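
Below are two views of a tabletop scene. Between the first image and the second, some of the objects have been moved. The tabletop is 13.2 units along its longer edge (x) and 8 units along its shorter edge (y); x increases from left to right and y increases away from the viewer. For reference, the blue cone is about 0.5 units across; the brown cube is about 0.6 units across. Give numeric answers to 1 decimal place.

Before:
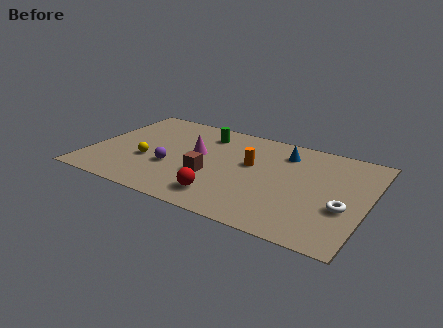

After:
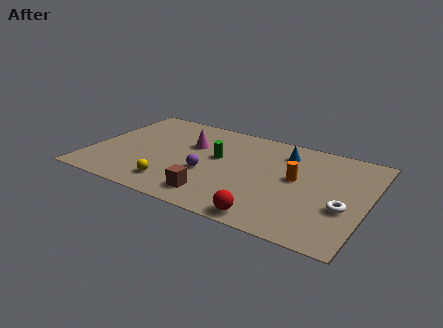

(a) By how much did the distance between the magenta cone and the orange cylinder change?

+2.7

Before: roughly 2.6 units apart; after: 5.3. That's 2.7 units further apart.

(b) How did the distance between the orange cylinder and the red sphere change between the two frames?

+0.4

They were about 3.3 units apart before and 3.7 after — 0.4 units further apart.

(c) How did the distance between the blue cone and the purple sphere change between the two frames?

-1.4

They were about 6.0 units apart before and 4.6 after — 1.4 units closer together.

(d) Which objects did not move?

the white torus and the blue cone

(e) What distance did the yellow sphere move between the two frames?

2.1

The yellow sphere was near (2.8, 3.0) before and (4.3, 1.5) after, so it travelled √(1.5² + 1.5²) ≈ 2.1 units.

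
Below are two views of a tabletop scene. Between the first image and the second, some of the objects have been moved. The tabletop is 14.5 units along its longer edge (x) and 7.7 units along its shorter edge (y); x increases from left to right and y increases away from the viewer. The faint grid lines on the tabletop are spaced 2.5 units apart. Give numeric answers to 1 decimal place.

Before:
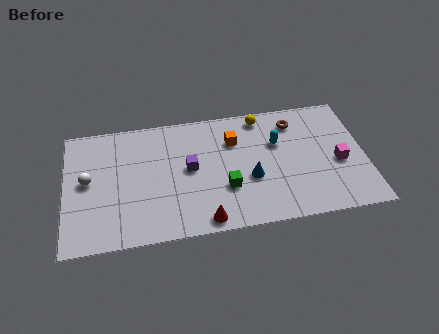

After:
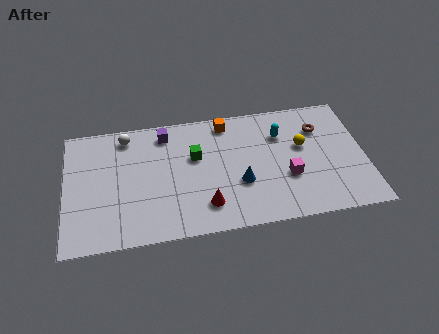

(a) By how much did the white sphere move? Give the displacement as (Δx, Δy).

(1.9, 2.5)

From the two frames, the white sphere sits at roughly (1.1, 4.1) before and (3.0, 6.6) after.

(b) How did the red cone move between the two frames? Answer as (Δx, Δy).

(0.1, 0.9)

The red cone started near (6.6, 0.8) and ended near (6.7, 1.7).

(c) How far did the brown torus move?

1.3

The brown torus moved from about (11.2, 6.2) to (12.4, 5.6), a distance of √(1.2² + 0.6²) ≈ 1.3.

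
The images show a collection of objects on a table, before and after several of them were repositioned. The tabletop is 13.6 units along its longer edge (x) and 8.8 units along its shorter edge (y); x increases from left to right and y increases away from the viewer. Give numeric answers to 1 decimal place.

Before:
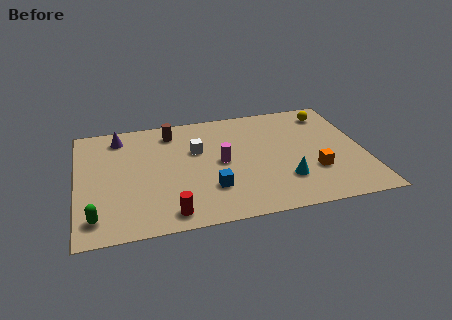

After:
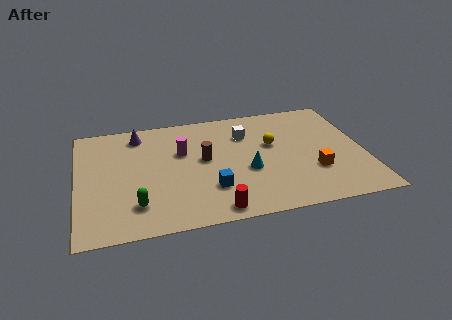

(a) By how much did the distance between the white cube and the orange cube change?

-1.4

Before: roughly 6.1 units apart; after: 4.7. That's 1.4 units closer together.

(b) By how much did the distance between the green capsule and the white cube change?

+0.6

The distance was about 6.4 in the first image and 7.0 in the second, so they moved 0.6 units further apart.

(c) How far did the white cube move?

2.5

The white cube was near (5.7, 5.6) before and (8.1, 6.4) after, so it travelled √(2.4² + 0.8²) ≈ 2.5 units.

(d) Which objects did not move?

the blue cube and the orange cube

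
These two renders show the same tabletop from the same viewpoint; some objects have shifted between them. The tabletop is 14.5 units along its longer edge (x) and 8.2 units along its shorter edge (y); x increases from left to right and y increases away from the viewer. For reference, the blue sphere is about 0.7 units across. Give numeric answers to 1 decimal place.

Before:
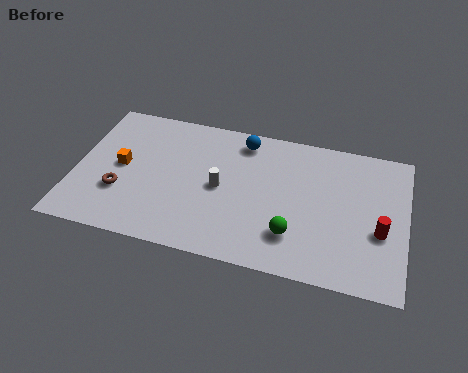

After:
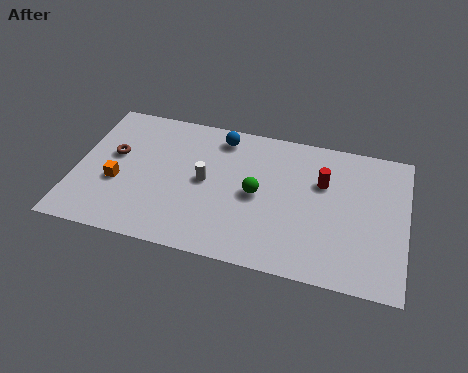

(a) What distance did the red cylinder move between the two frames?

3.4

The red cylinder was near (13.4, 3.2) before and (10.8, 5.4) after, so it travelled √(2.6² + 2.2²) ≈ 3.4 units.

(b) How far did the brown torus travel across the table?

2.2

From (2.1, 2.7) to (1.6, 4.8), the brown torus covered √(0.5² + 2.1²) ≈ 2.2 units.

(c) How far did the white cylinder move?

0.7

The white cylinder moved from about (6.4, 4.0) to (5.7, 4.2), a distance of √(0.7² + 0.2²) ≈ 0.7.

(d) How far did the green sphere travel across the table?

2.5

From (9.7, 2.1) to (8.0, 4.0), the green sphere covered √(1.7² + 1.9²) ≈ 2.5 units.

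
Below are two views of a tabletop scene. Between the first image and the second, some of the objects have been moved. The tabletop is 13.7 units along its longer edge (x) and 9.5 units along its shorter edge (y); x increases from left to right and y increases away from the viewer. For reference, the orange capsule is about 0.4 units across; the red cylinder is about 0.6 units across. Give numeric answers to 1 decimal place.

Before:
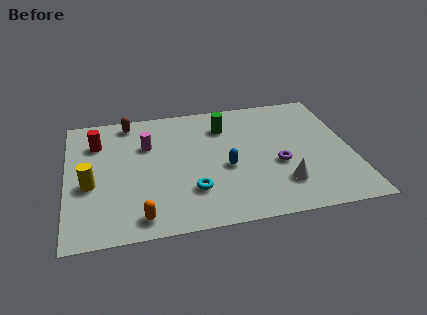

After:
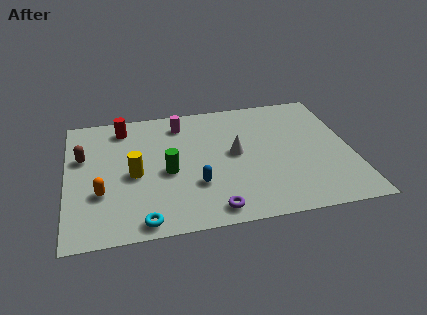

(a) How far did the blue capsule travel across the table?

1.8

The blue capsule was near (7.6, 4.0) before and (6.1, 3.0) after, so it travelled √(1.5² + 1.0²) ≈ 1.8 units.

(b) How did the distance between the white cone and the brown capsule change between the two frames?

-2.0

Before: roughly 9.4 units apart; after: 7.4. That's 2.0 units closer together.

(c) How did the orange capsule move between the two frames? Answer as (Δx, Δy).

(-1.8, 2.0)

From the two frames, the orange capsule sits at roughly (3.4, 1.2) before and (1.6, 3.2) after.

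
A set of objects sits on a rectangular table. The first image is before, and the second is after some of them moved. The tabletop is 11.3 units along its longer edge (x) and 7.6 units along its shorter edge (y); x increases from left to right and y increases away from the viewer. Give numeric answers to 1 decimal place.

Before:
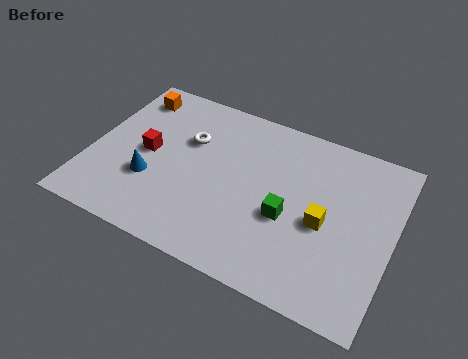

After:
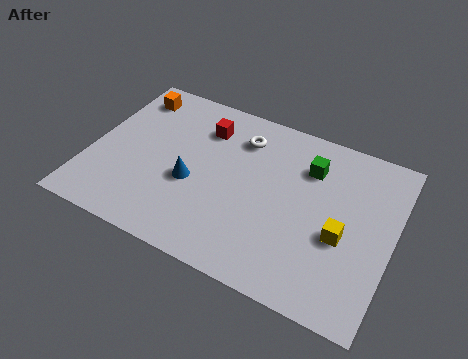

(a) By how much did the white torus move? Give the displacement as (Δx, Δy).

(1.9, 0.9)

The white torus started near (3.5, 5.0) and ended near (5.4, 5.9).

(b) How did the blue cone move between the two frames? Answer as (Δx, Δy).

(1.5, 0.5)

The blue cone started near (2.4, 2.6) and ended near (3.9, 3.1).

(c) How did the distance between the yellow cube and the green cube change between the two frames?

+1.6

The distance was about 1.3 in the first image and 2.9 in the second, so they moved 1.6 units further apart.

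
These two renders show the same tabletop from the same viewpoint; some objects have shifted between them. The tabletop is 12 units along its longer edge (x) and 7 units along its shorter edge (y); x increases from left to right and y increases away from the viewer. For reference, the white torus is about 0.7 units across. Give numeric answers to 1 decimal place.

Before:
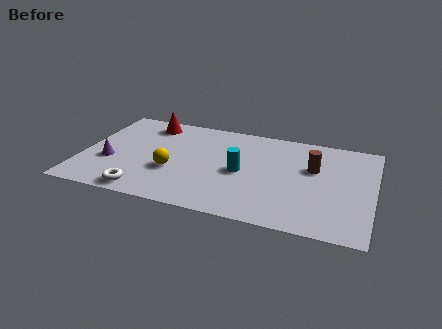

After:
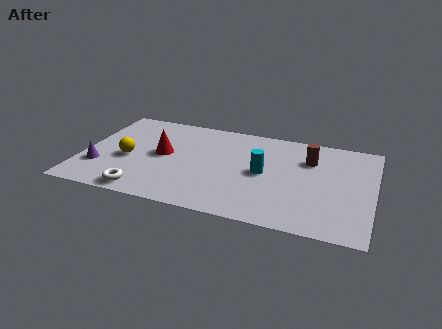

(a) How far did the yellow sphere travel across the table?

1.9

The yellow sphere moved from about (3.8, 2.6) to (1.9, 3.0), a distance of √(1.9² + 0.4²) ≈ 1.9.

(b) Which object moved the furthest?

the red cone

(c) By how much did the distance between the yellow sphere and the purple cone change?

-1.2

The distance was about 2.6 in the first image and 1.4 in the second, so they moved 1.2 units closer together.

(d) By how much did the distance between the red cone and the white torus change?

-2.2

Before: roughly 5.1 units apart; after: 2.9. That's 2.2 units closer together.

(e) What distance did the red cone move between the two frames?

2.3

The red cone was near (2.5, 5.9) before and (3.3, 3.7) after, so it travelled √(0.8² + 2.2²) ≈ 2.3 units.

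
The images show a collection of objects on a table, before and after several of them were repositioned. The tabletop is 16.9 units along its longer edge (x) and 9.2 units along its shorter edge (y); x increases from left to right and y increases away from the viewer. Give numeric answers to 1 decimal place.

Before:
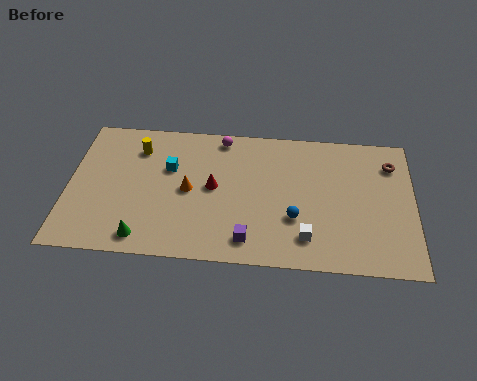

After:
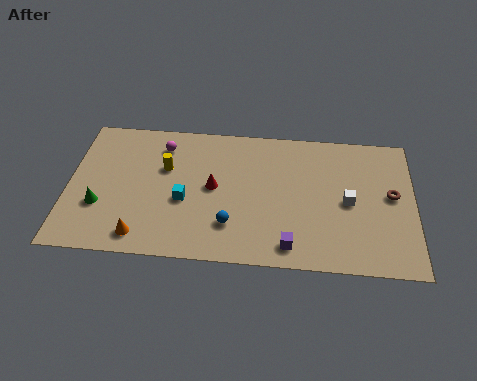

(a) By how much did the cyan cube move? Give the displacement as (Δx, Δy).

(0.8, -2.1)

The cyan cube was at about (4.9, 5.9) and moved to about (5.7, 3.8).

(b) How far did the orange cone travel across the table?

3.9

From (5.9, 4.5) to (3.7, 1.3), the orange cone covered √(2.2² + 3.2²) ≈ 3.9 units.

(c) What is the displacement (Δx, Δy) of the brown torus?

(0.0, -2.1)

From the two frames, the brown torus sits at roughly (15.8, 7.1) before and (15.8, 5.0) after.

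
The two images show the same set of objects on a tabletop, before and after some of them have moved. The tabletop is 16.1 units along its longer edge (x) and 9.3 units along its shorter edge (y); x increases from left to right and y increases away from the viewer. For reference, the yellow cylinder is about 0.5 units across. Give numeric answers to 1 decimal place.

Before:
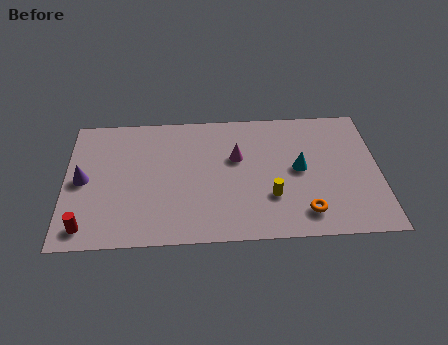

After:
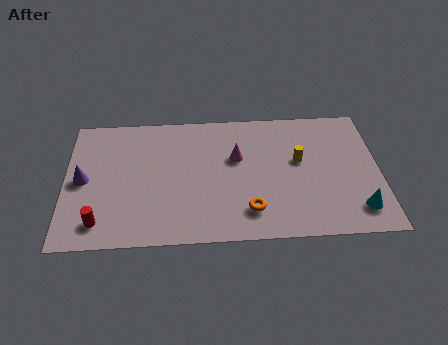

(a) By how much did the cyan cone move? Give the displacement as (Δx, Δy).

(2.9, -3.0)

The cyan cone was at about (12.0, 4.8) and moved to about (14.9, 1.8).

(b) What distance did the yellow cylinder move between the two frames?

2.9

The yellow cylinder moved from about (10.5, 2.9) to (12.0, 5.4), a distance of √(1.5² + 2.5²) ≈ 2.9.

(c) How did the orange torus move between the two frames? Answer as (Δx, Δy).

(-2.8, 0.3)

The orange torus was at about (12.2, 1.7) and moved to about (9.4, 2.0).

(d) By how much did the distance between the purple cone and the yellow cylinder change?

+1.4

They were about 9.7 units apart before and 11.1 after — 1.4 units further apart.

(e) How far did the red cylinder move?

0.8

The red cylinder was near (1.1, 1.3) before and (1.8, 1.6) after, so it travelled √(0.7² + 0.3²) ≈ 0.8 units.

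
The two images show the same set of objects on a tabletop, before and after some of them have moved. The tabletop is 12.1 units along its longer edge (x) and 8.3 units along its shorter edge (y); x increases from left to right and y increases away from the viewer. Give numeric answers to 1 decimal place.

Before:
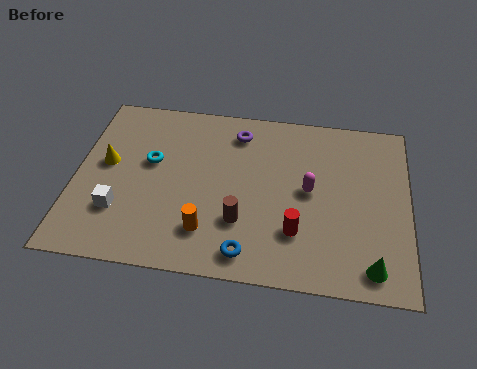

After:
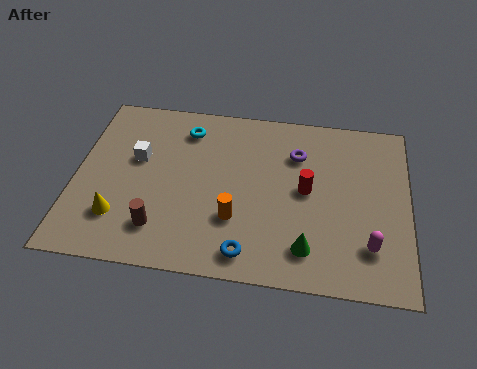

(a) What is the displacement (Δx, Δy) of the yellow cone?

(0.6, -2.5)

The yellow cone was at about (1.1, 4.6) and moved to about (1.7, 2.1).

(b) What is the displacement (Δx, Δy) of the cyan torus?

(1.2, 1.8)

The cyan torus was at about (2.7, 4.9) and moved to about (3.9, 6.7).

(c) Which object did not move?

the blue torus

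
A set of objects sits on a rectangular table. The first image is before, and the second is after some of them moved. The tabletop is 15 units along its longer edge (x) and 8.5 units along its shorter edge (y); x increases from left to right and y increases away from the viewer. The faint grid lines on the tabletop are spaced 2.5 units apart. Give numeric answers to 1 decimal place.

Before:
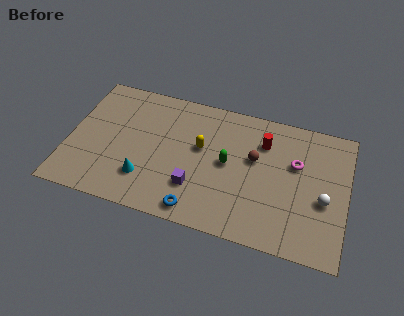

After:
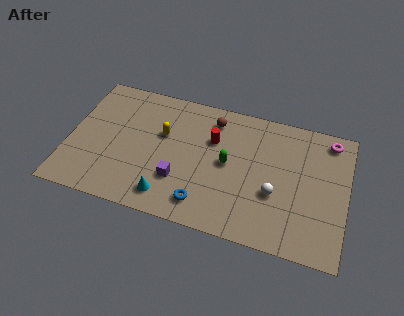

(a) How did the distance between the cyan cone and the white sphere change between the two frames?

-3.7

Before: roughly 9.6 units apart; after: 5.9. That's 3.7 units closer together.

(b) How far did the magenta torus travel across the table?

2.6

From (12.2, 5.4) to (13.9, 7.4), the magenta torus covered √(1.7² + 2.0²) ≈ 2.6 units.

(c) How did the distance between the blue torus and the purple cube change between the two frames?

+0.4

Before: roughly 1.4 units apart; after: 1.8. That's 0.4 units further apart.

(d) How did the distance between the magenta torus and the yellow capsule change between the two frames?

+4.0

They were about 5.1 units apart before and 9.1 after — 4.0 units further apart.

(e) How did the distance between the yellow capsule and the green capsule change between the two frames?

+2.1

Before: roughly 1.6 units apart; after: 3.7. That's 2.1 units further apart.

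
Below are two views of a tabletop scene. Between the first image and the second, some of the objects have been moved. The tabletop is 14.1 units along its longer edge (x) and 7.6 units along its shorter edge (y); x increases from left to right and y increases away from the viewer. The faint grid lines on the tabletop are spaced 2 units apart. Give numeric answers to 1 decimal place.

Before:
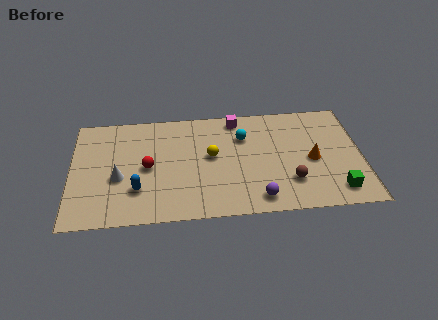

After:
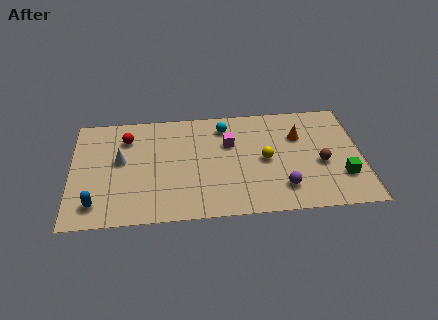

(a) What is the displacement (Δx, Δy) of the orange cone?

(-0.6, 1.7)

The orange cone was at about (11.7, 3.5) and moved to about (11.1, 5.2).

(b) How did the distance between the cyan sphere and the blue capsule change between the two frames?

+1.8

The distance was about 6.1 in the first image and 7.9 in the second, so they moved 1.8 units further apart.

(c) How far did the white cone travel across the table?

1.2

The white cone was near (2.3, 3.1) before and (2.4, 4.3) after, so it travelled √(0.1² + 1.2²) ≈ 1.2 units.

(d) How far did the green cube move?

0.9

The green cube was near (12.8, 1.3) before and (13.1, 2.2) after, so it travelled √(0.3² + 0.9²) ≈ 0.9 units.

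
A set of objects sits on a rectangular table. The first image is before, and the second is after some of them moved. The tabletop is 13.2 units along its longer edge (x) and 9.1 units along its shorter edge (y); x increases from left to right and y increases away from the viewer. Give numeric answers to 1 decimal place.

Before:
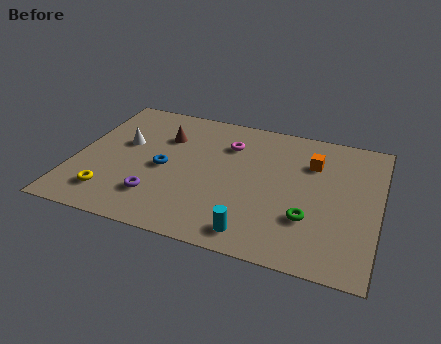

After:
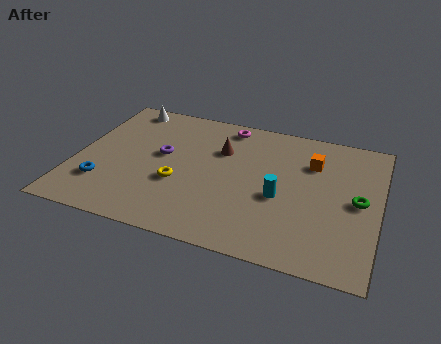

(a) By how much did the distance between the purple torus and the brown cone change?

-1.5

Before: roughly 4.2 units apart; after: 2.7. That's 1.5 units closer together.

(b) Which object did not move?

the orange cube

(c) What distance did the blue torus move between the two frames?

3.1

The blue torus moved from about (3.9, 4.2) to (1.4, 2.4), a distance of √(2.5² + 1.8²) ≈ 3.1.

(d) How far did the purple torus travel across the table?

2.9

From (3.8, 2.2) to (3.7, 5.1), the purple torus covered √(0.1² + 2.9²) ≈ 2.9 units.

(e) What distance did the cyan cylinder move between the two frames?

2.8

The cyan cylinder moved from about (8.1, 1.2) to (9.0, 3.8), a distance of √(0.9² + 2.6²) ≈ 2.8.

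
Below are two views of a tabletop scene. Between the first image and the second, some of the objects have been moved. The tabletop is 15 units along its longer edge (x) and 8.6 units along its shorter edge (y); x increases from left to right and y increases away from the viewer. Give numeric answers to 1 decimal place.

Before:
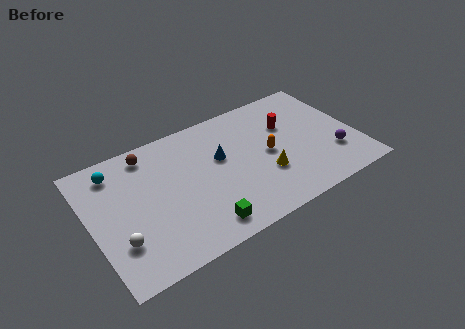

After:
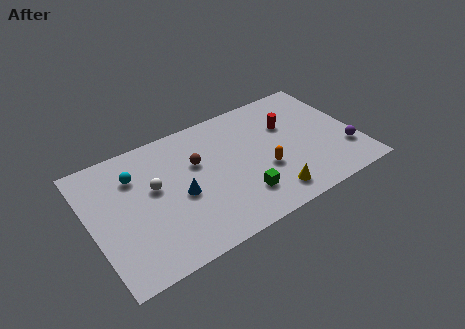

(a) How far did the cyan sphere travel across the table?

1.3

From (1.7, 7.1) to (2.7, 6.3), the cyan sphere covered √(1.0² + 0.8²) ≈ 1.3 units.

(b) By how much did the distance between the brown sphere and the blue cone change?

-2.3

They were about 4.4 units apart before and 2.1 after — 2.3 units closer together.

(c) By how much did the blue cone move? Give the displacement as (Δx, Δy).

(-2.5, -1.4)

From the two frames, the blue cone sits at roughly (7.4, 5.2) before and (4.9, 3.8) after.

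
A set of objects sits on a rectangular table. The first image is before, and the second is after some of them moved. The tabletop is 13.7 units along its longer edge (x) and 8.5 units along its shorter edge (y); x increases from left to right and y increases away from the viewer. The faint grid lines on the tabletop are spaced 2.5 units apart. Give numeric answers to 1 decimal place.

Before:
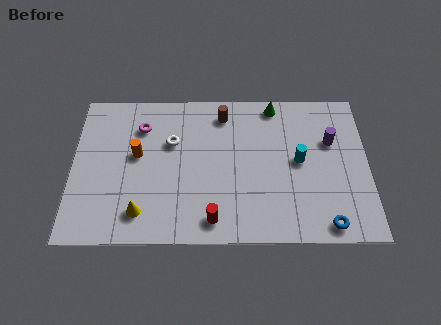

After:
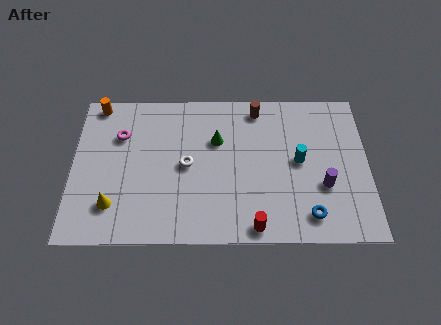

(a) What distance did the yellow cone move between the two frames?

1.4

The yellow cone moved from about (3.2, 1.6) to (1.9, 2.0), a distance of √(1.3² + 0.4²) ≈ 1.4.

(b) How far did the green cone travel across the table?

3.4

The green cone moved from about (9.4, 7.6) to (6.7, 5.6), a distance of √(2.7² + 2.0²) ≈ 3.4.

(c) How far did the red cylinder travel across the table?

1.9

The red cylinder was near (6.5, 1.2) before and (8.4, 0.8) after, so it travelled √(1.9² + 0.4²) ≈ 1.9 units.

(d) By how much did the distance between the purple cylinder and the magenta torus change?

+1.0

Before: roughly 8.8 units apart; after: 9.8. That's 1.0 units further apart.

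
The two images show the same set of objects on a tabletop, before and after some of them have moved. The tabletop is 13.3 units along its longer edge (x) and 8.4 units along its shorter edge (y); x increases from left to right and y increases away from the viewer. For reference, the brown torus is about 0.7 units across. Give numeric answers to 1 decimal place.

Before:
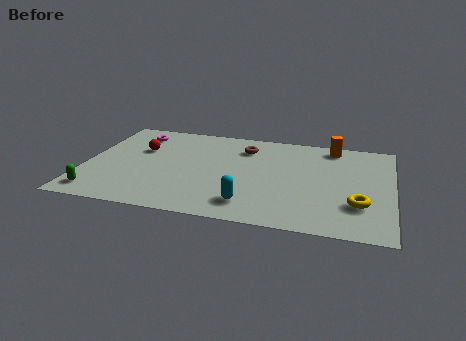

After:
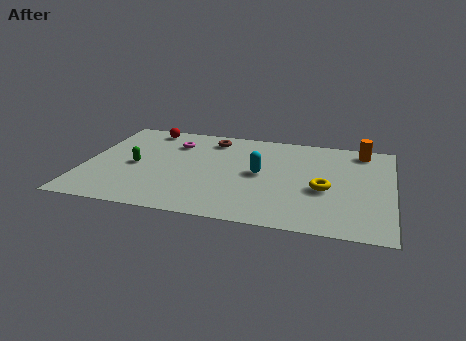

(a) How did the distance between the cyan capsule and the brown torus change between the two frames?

-1.4

Before: roughly 4.9 units apart; after: 3.5. That's 1.4 units closer together.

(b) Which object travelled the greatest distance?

the green capsule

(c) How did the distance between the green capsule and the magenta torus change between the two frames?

-2.9

The distance was about 5.7 in the first image and 2.8 in the second, so they moved 2.9 units closer together.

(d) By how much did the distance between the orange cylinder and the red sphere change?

+1.0

Before: roughly 8.5 units apart; after: 9.5. That's 1.0 units further apart.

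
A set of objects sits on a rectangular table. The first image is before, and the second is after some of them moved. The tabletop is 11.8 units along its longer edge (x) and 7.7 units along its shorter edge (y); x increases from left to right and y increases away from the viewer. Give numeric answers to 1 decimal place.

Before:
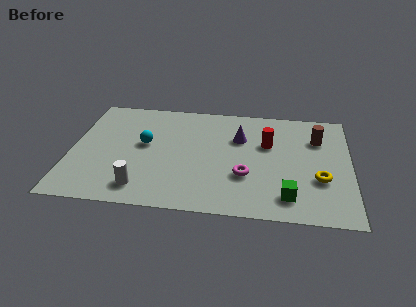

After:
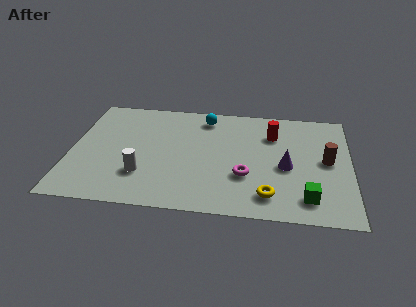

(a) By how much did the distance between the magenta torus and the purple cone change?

-0.7

Before: roughly 2.6 units apart; after: 1.9. That's 0.7 units closer together.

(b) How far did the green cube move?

0.8

The green cube moved from about (9.2, 1.4) to (10.0, 1.4), a distance of √(0.8² + 0.0²) ≈ 0.8.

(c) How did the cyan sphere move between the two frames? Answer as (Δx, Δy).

(2.5, 2.2)

The cyan sphere was at about (3.1, 4.3) and moved to about (5.6, 6.5).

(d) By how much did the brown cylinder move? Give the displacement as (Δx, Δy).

(0.4, -1.5)

The brown cylinder started near (10.4, 5.5) and ended near (10.8, 4.0).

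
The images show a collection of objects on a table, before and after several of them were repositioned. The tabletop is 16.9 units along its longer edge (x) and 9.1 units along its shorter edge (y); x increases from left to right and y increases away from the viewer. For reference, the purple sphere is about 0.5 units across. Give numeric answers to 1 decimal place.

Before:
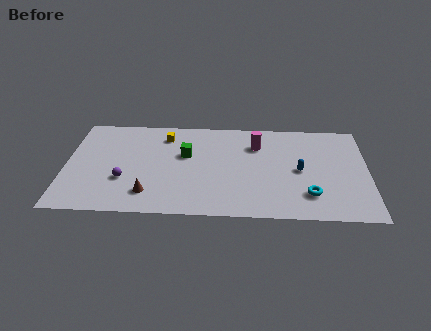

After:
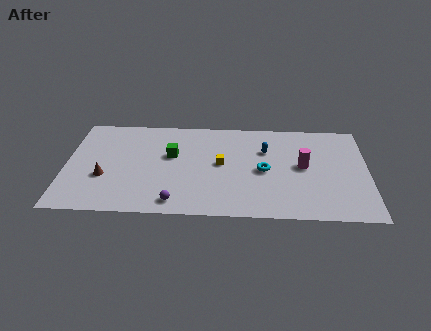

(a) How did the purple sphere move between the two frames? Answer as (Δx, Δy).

(2.9, -1.9)

The purple sphere started near (3.3, 3.1) and ended near (6.2, 1.2).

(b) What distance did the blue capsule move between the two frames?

2.6

From (13.1, 4.4) to (11.2, 6.2), the blue capsule covered √(1.9² + 1.8²) ≈ 2.6 units.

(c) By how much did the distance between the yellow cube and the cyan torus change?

-7.1

The distance was about 9.6 in the first image and 2.5 in the second, so they moved 7.1 units closer together.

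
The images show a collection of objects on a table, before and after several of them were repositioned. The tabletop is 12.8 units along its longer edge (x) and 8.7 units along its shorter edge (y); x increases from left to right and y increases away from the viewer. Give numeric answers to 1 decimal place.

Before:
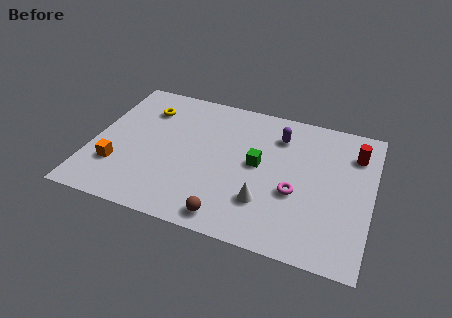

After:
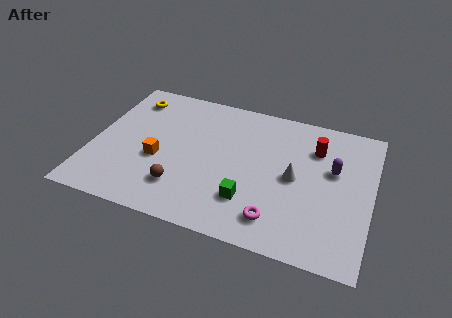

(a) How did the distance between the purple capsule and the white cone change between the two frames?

-2.3

They were about 4.3 units apart before and 2.0 after — 2.3 units closer together.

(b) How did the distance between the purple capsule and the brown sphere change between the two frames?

+1.4

Before: roughly 6.0 units apart; after: 7.4. That's 1.4 units further apart.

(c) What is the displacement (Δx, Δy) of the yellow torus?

(-0.8, 0.5)

The yellow torus was at about (2.2, 6.6) and moved to about (1.4, 7.1).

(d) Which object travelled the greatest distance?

the purple capsule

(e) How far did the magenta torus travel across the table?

1.9

The magenta torus moved from about (9.4, 3.4) to (8.7, 1.6), a distance of √(0.7² + 1.8²) ≈ 1.9.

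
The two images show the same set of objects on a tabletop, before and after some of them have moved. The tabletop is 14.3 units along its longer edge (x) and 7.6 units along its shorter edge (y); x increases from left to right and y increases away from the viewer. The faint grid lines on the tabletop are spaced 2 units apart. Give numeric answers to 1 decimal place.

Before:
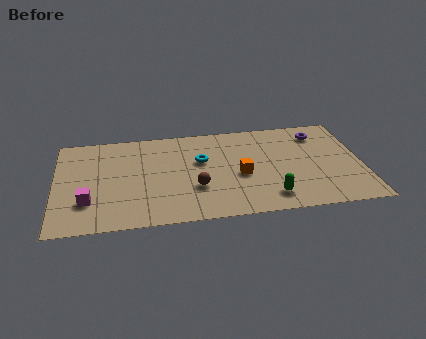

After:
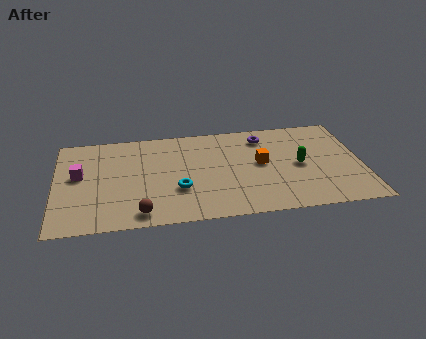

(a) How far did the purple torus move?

2.6

The purple torus was near (12.4, 6.1) before and (9.8, 6.2) after, so it travelled √(2.6² + 0.1²) ≈ 2.6 units.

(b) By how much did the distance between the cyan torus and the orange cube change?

+1.9

Before: roughly 2.3 units apart; after: 4.2. That's 1.9 units further apart.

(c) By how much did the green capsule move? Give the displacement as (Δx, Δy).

(1.5, 2.3)

The green capsule started near (9.9, 1.4) and ended near (11.4, 3.7).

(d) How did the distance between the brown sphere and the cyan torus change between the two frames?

+0.3

They were about 2.1 units apart before and 2.4 after — 0.3 units further apart.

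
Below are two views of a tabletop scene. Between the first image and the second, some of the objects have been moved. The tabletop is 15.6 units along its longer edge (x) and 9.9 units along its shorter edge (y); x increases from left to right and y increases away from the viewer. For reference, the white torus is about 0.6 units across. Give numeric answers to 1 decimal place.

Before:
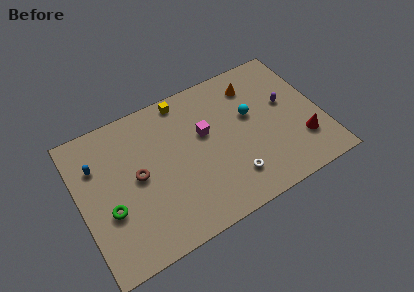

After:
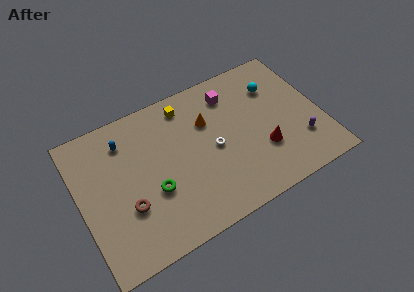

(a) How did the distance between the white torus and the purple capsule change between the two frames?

+0.4

They were about 5.4 units apart before and 5.8 after — 0.4 units further apart.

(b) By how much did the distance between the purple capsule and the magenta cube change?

+1.1

The distance was about 5.3 in the first image and 6.4 in the second, so they moved 1.1 units further apart.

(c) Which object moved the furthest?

the orange cone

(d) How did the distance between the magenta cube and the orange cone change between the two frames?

-1.9

They were about 4.0 units apart before and 2.1 after — 1.9 units closer together.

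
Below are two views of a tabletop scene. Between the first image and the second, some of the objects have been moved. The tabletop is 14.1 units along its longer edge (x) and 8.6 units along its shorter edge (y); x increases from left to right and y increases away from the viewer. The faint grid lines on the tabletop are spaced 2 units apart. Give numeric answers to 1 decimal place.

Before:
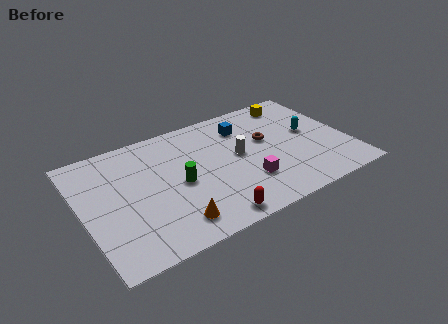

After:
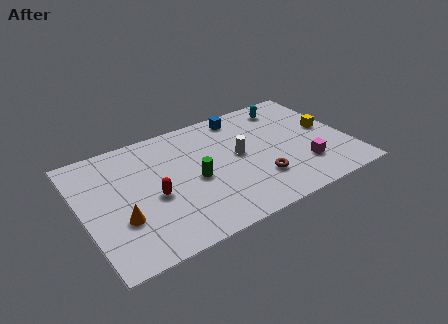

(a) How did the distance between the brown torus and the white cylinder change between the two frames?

+0.6

They were about 1.7 units apart before and 2.3 after — 0.6 units further apart.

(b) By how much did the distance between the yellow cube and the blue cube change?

+2.1

They were about 3.0 units apart before and 5.1 after — 2.1 units further apart.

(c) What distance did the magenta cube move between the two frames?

3.0

The magenta cube moved from about (8.4, 2.5) to (11.4, 2.3), a distance of √(3.0² + 0.2²) ≈ 3.0.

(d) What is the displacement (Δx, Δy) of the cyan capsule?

(-0.8, 2.5)

The cyan capsule was at about (12.2, 4.7) and moved to about (11.4, 7.2).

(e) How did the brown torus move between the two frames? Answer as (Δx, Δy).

(-0.9, -2.7)

The brown torus started near (9.9, 5.1) and ended near (9.0, 2.4).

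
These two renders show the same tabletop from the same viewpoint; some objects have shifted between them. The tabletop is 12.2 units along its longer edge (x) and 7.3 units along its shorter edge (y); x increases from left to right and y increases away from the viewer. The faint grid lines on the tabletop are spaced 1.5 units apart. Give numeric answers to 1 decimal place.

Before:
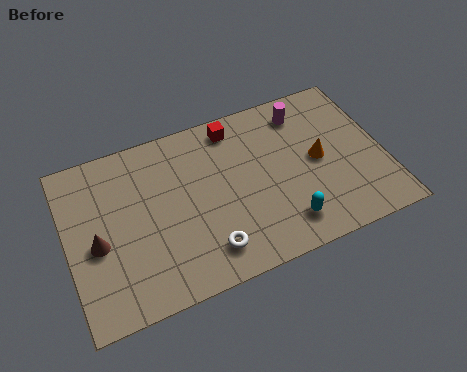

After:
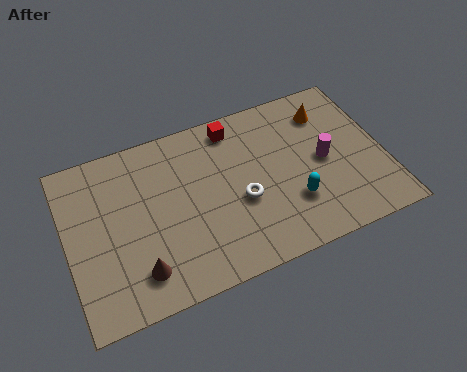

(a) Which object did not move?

the red cube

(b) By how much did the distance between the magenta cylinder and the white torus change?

-2.9

Before: roughly 6.3 units apart; after: 3.4. That's 2.9 units closer together.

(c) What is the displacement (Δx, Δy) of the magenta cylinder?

(0.5, -2.4)

From the two frames, the magenta cylinder sits at roughly (9.4, 6.0) before and (9.9, 3.6) after.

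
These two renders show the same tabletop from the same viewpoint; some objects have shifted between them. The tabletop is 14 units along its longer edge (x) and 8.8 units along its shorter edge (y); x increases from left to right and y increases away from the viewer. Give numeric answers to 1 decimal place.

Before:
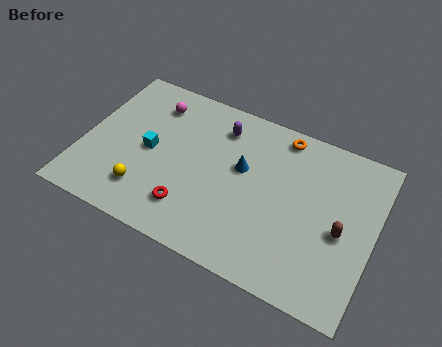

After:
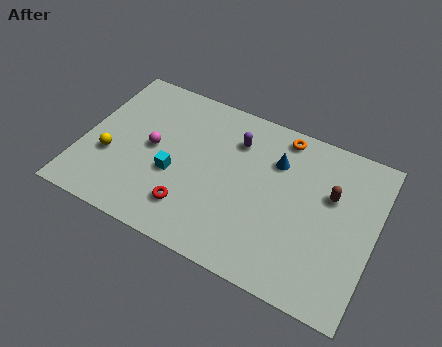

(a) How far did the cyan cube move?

1.5

The cyan cube was near (3.2, 4.3) before and (4.5, 3.5) after, so it travelled √(1.3² + 0.8²) ≈ 1.5 units.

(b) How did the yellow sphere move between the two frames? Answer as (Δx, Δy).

(-1.9, 1.2)

The yellow sphere was at about (3.3, 2.0) and moved to about (1.4, 3.2).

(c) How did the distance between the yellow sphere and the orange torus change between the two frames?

+0.8

Before: roughly 8.3 units apart; after: 9.1. That's 0.8 units further apart.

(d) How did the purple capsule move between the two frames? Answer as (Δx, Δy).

(0.8, -0.4)

From the two frames, the purple capsule sits at roughly (6.3, 7.0) before and (7.1, 6.6) after.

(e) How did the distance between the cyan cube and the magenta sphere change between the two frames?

-1.1

The distance was about 2.7 in the first image and 1.6 in the second, so they moved 1.1 units closer together.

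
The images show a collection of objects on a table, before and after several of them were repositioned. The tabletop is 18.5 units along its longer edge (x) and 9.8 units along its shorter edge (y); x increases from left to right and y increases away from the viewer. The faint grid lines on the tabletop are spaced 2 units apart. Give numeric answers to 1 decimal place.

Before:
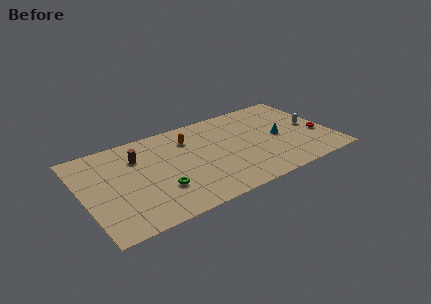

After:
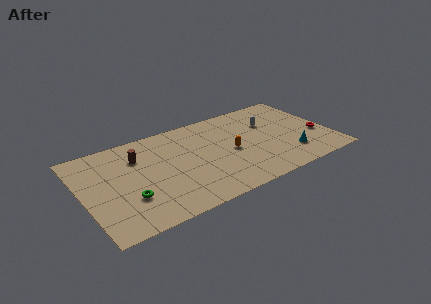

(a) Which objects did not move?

the brown cylinder and the red torus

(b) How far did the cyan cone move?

2.4

From (14.7, 4.7) to (15.2, 2.4), the cyan cone covered √(0.5² + 2.3²) ≈ 2.4 units.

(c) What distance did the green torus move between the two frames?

2.3

The green torus moved from about (5.4, 3.0) to (3.1, 3.1), a distance of √(2.3² + 0.1²) ≈ 2.3.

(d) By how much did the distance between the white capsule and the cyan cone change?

+1.8

Before: roughly 2.5 units apart; after: 4.3. That's 1.8 units further apart.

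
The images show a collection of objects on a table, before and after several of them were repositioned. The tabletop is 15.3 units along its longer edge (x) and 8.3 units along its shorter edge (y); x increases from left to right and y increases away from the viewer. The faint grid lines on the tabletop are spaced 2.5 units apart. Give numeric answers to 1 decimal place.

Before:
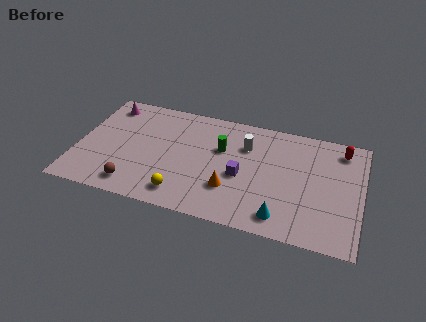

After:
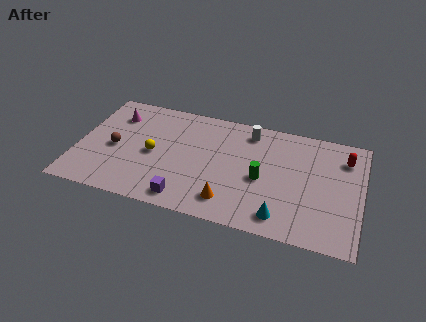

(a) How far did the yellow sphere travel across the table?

3.1

From (5.9, 1.4) to (4.1, 3.9), the yellow sphere covered √(1.8² + 2.5²) ≈ 3.1 units.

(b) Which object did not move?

the cyan cone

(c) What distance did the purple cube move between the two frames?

3.8

The purple cube moved from about (8.9, 3.6) to (6.1, 1.1), a distance of √(2.8² + 2.5²) ≈ 3.8.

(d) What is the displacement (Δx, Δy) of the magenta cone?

(0.5, -0.7)

The magenta cone started near (1.3, 7.0) and ended near (1.8, 6.3).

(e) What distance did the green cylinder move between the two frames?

2.8

The green cylinder moved from about (7.7, 5.3) to (10.0, 3.7), a distance of √(2.3² + 1.6²) ≈ 2.8.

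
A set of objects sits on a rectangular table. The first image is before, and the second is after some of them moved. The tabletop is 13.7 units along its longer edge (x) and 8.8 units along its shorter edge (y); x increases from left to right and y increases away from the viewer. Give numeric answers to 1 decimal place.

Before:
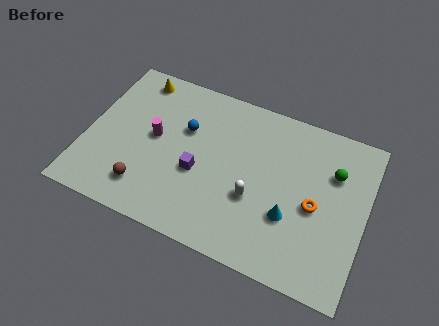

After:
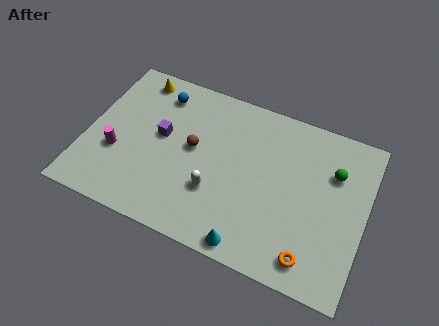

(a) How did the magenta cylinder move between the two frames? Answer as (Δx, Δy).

(-1.7, -1.5)

From the two frames, the magenta cylinder sits at roughly (3.3, 4.7) before and (1.6, 3.2) after.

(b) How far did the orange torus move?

2.7

The orange torus was near (11.3, 4.0) before and (11.4, 1.3) after, so it travelled √(0.1² + 2.7²) ≈ 2.7 units.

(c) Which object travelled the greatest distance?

the brown sphere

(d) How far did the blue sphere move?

2.1

The blue sphere moved from about (4.7, 5.7) to (3.2, 7.2), a distance of √(1.5² + 1.5²) ≈ 2.1.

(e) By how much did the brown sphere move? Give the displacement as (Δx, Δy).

(2.0, 3.0)

From the two frames, the brown sphere sits at roughly (3.2, 1.8) before and (5.2, 4.8) after.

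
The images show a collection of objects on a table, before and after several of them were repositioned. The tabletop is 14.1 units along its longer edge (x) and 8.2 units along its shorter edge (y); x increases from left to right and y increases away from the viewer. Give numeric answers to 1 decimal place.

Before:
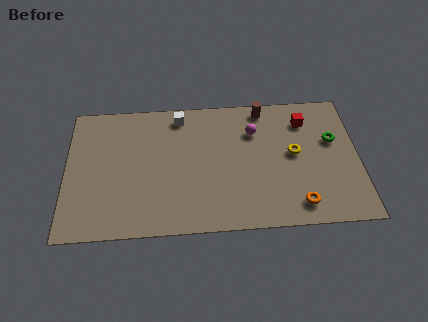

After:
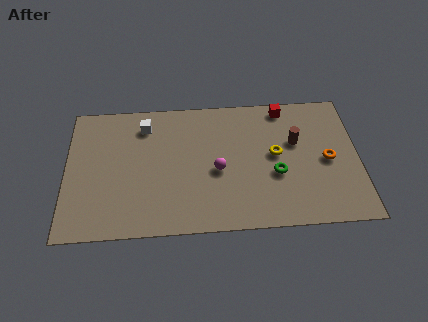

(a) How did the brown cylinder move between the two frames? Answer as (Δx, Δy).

(1.5, -2.2)

The brown cylinder was at about (9.6, 7.3) and moved to about (11.1, 5.1).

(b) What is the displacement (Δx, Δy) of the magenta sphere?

(-1.8, -2.3)

From the two frames, the magenta sphere sits at roughly (9.1, 5.9) before and (7.3, 3.6) after.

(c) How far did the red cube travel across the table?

1.3

The red cube moved from about (11.6, 6.4) to (10.6, 7.3), a distance of √(1.0² + 0.9²) ≈ 1.3.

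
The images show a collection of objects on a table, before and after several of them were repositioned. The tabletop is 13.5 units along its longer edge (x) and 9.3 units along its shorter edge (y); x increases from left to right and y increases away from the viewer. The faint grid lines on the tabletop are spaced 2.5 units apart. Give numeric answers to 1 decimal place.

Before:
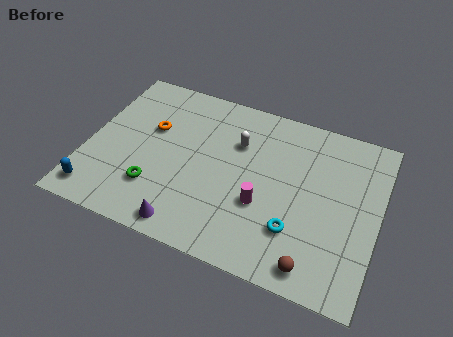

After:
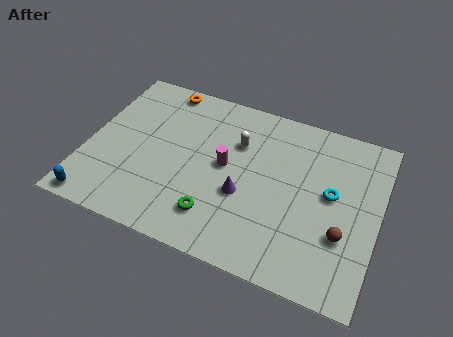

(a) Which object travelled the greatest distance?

the purple cone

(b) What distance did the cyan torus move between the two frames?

2.9

The cyan torus was near (9.9, 2.6) before and (11.3, 5.1) after, so it travelled √(1.4² + 2.5²) ≈ 2.9 units.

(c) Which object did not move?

the white capsule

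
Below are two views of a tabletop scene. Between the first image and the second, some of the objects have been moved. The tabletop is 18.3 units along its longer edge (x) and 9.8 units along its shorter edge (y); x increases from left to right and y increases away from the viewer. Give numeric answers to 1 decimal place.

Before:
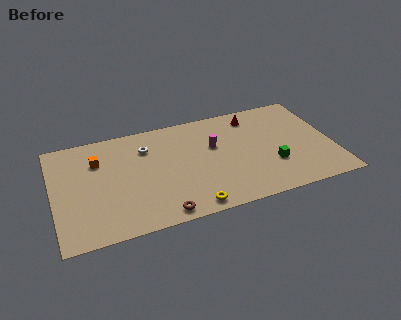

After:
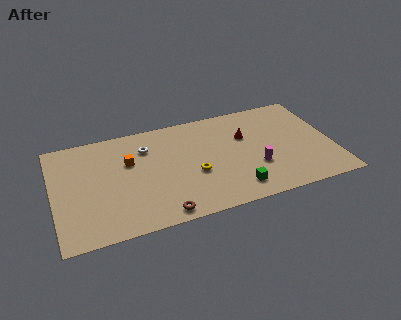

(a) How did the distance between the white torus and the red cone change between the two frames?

-0.7

They were about 7.3 units apart before and 6.6 after — 0.7 units closer together.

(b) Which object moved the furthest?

the magenta cylinder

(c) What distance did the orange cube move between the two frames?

2.1

The orange cube was near (3.0, 7.0) before and (5.0, 6.3) after, so it travelled √(2.0² + 0.7²) ≈ 2.1 units.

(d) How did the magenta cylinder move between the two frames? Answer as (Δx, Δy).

(2.5, -2.8)

From the two frames, the magenta cylinder sits at roughly (10.6, 6.1) before and (13.1, 3.3) after.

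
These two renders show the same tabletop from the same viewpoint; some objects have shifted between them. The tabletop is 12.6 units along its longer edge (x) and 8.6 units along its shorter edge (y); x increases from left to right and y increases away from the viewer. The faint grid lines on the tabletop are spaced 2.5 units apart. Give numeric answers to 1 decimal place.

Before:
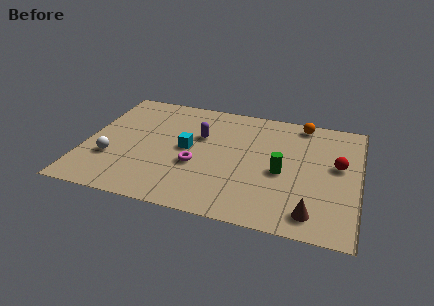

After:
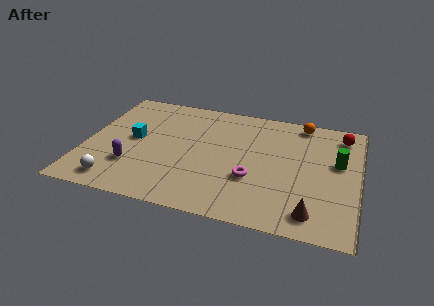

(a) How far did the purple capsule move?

4.2

The purple capsule was near (5.2, 5.5) before and (2.3, 2.5) after, so it travelled √(2.9² + 3.0²) ≈ 4.2 units.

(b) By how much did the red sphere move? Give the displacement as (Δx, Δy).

(0.1, 2.3)

The red sphere started near (11.6, 4.9) and ended near (11.7, 7.2).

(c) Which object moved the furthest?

the purple capsule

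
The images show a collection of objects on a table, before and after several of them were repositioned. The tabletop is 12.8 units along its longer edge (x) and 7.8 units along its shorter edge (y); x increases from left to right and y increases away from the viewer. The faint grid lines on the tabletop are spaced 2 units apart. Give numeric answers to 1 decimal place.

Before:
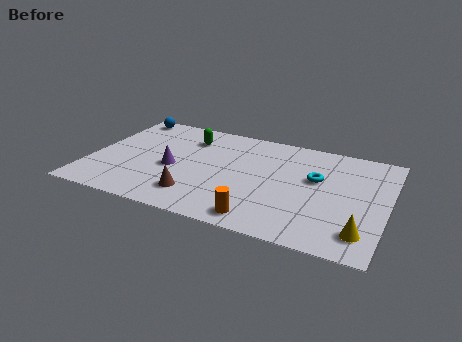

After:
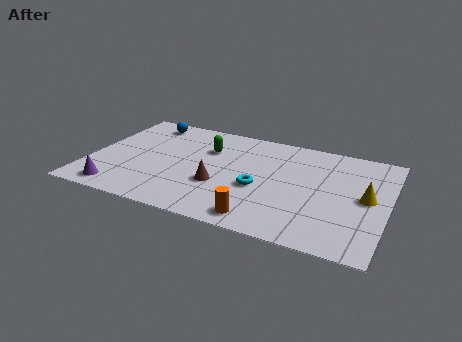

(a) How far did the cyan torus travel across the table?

2.7

The cyan torus was near (9.7, 4.7) before and (7.4, 3.2) after, so it travelled √(2.3² + 1.5²) ≈ 2.7 units.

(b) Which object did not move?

the orange cylinder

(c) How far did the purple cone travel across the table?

3.2

From (3.6, 3.4) to (1.5, 1.0), the purple cone covered √(2.1² + 2.4²) ≈ 3.2 units.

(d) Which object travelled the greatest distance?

the purple cone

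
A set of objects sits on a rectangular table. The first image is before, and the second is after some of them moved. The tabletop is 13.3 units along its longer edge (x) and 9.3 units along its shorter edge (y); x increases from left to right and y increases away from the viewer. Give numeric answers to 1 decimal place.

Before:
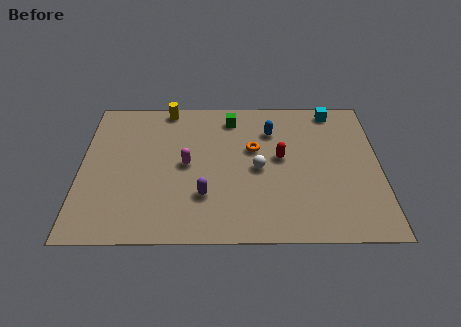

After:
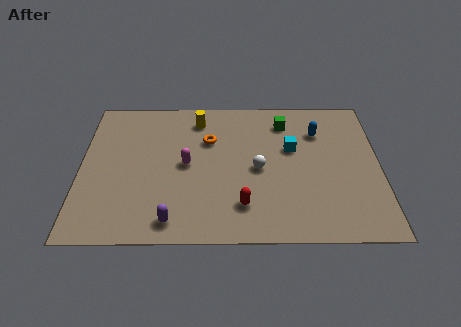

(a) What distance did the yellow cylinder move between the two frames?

1.6

From (3.8, 8.5) to (5.2, 7.7), the yellow cylinder covered √(1.4² + 0.8²) ≈ 1.6 units.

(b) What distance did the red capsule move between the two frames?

3.4

From (8.9, 5.1) to (7.2, 2.1), the red capsule covered √(1.7² + 3.0²) ≈ 3.4 units.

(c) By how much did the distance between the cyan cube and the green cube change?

-2.8

They were about 4.6 units apart before and 1.8 after — 2.8 units closer together.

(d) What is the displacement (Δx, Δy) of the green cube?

(2.4, -0.3)

The green cube was at about (6.7, 7.8) and moved to about (9.1, 7.5).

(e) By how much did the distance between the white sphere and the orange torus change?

+1.6

They were about 1.3 units apart before and 2.9 after — 1.6 units further apart.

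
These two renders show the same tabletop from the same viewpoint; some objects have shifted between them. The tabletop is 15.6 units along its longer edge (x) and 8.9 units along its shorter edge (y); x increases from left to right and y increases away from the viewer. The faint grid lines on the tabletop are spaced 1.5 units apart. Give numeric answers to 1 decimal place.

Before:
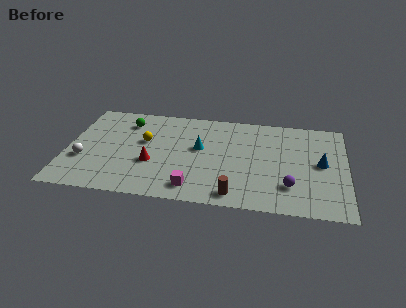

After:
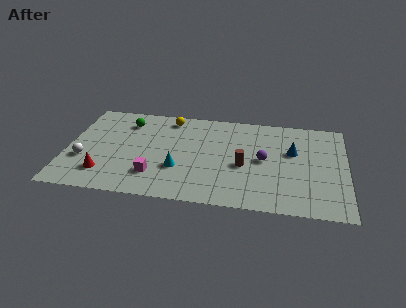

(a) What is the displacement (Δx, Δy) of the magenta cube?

(-2.2, 0.8)

The magenta cube started near (7.2, 1.4) and ended near (5.0, 2.2).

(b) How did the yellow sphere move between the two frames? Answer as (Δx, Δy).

(1.3, 2.4)

From the two frames, the yellow sphere sits at roughly (4.3, 5.3) before and (5.6, 7.7) after.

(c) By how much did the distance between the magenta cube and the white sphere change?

-2.3

The distance was about 6.4 in the first image and 4.1 in the second, so they moved 2.3 units closer together.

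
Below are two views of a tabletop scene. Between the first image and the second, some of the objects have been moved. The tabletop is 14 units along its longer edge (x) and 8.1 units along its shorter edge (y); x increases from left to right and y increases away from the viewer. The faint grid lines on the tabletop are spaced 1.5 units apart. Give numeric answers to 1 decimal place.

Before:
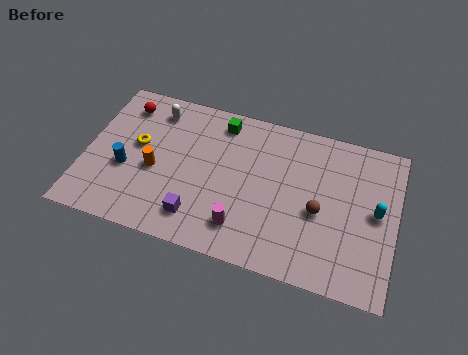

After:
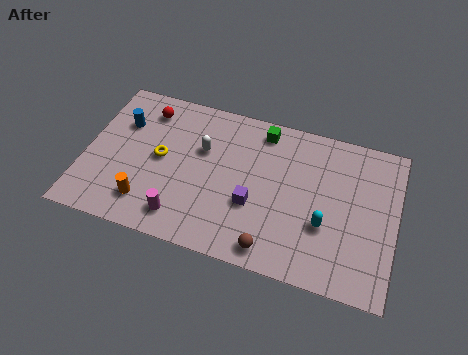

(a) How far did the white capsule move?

2.7

The white capsule moved from about (2.9, 6.7) to (5.2, 5.2), a distance of √(2.3² + 1.5²) ≈ 2.7.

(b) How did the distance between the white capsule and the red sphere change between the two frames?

+1.6

The distance was about 1.4 in the first image and 3.0 in the second, so they moved 1.6 units further apart.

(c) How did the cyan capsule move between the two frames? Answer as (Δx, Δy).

(-2.2, -1.3)

The cyan capsule started near (13.1, 4.2) and ended near (10.9, 2.9).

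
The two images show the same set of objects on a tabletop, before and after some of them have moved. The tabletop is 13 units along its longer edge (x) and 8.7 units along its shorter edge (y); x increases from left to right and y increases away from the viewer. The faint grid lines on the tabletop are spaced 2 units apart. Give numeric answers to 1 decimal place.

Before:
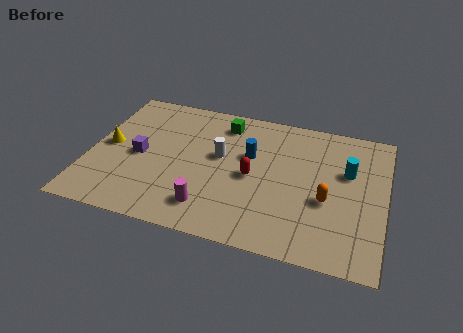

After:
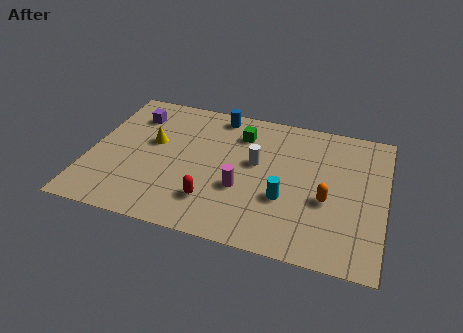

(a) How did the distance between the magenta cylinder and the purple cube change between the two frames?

+2.1

The distance was about 4.1 in the first image and 6.2 in the second, so they moved 2.1 units further apart.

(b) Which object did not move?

the orange capsule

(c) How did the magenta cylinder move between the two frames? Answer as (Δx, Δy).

(1.3, 1.5)

From the two frames, the magenta cylinder sits at roughly (5.5, 1.7) before and (6.8, 3.2) after.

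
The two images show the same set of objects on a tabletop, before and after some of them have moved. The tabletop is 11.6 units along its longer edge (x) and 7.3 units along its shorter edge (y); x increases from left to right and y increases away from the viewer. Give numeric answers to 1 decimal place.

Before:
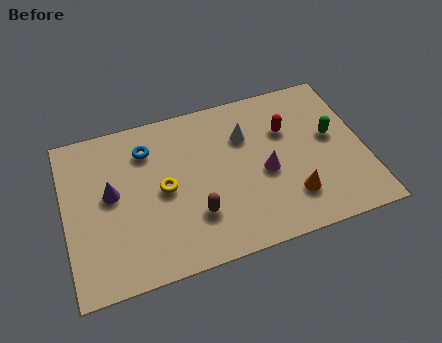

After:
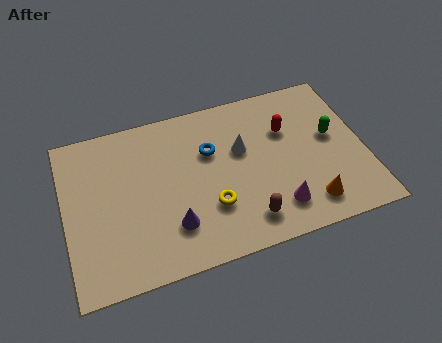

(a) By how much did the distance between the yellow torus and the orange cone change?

-1.3

The distance was about 5.1 in the first image and 3.8 in the second, so they moved 1.3 units closer together.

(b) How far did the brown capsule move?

2.1

The brown capsule moved from about (4.9, 2.1) to (6.8, 1.3), a distance of √(1.9² + 0.8²) ≈ 2.1.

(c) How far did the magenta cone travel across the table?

1.7

The magenta cone moved from about (7.7, 3.2) to (8.0, 1.5), a distance of √(0.3² + 1.7²) ≈ 1.7.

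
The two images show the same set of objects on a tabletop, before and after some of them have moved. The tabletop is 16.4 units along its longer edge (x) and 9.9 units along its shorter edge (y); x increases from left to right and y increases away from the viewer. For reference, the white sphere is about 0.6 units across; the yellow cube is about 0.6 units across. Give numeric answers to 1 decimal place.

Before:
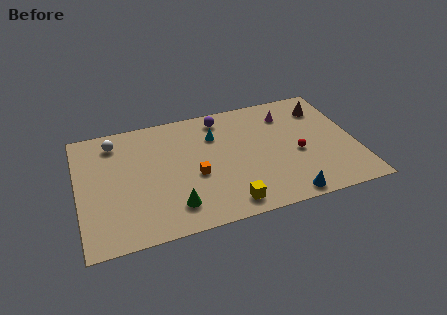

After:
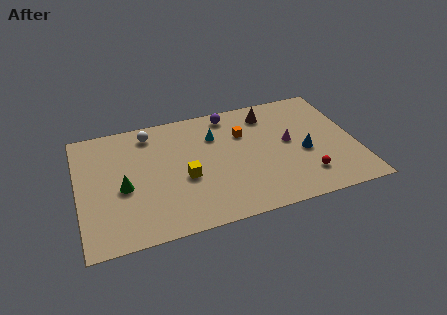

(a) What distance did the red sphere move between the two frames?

2.0

The red sphere was near (12.9, 4.2) before and (13.2, 2.2) after, so it travelled √(0.3² + 2.0²) ≈ 2.0 units.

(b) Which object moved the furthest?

the orange cube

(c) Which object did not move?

the cyan cone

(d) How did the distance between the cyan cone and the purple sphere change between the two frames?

+0.4

They were about 1.5 units apart before and 1.9 after — 0.4 units further apart.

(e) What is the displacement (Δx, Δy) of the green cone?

(-2.8, 2.3)

From the two frames, the green cone sits at roughly (5.4, 2.0) before and (2.6, 4.3) after.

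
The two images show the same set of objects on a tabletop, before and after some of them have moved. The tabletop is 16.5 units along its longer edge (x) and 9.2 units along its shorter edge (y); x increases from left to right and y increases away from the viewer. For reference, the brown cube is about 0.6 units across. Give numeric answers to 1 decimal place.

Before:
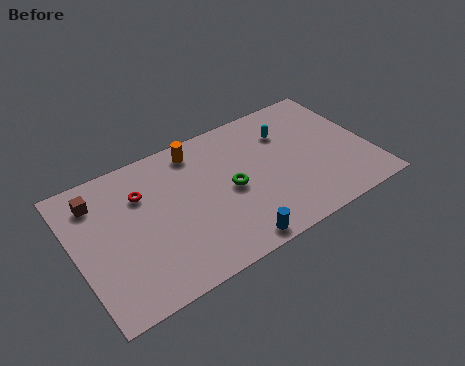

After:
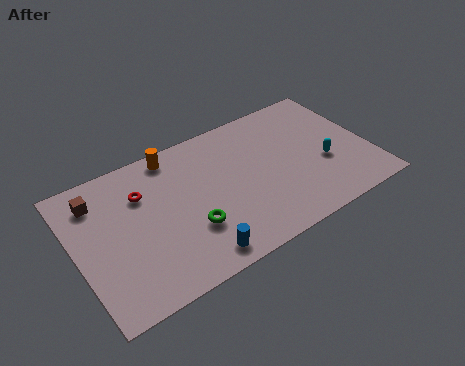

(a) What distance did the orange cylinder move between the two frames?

1.3

The orange cylinder was near (7.2, 7.9) before and (5.9, 8.2) after, so it travelled √(1.3² + 0.3²) ≈ 1.3 units.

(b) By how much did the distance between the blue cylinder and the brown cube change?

-1.6

Before: roughly 9.2 units apart; after: 7.6. That's 1.6 units closer together.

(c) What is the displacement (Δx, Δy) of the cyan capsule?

(1.7, -3.1)

The cyan capsule was at about (12.2, 6.7) and moved to about (13.9, 3.6).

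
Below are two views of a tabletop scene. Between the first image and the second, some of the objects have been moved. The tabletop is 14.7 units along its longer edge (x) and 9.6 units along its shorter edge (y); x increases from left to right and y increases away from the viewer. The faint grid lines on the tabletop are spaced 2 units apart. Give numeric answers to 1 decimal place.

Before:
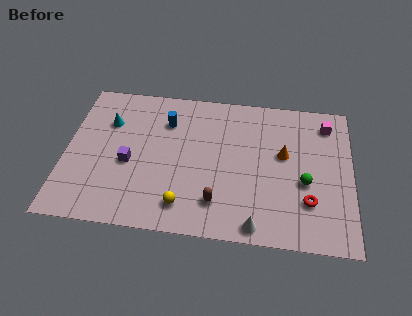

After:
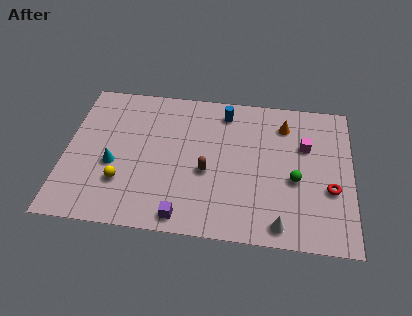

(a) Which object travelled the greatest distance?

the purple cube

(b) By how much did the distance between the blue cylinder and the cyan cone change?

+4.0

Before: roughly 3.0 units apart; after: 7.0. That's 4.0 units further apart.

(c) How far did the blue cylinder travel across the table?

3.2

The blue cylinder was near (5.1, 7.1) before and (8.1, 8.1) after, so it travelled √(3.0² + 1.0²) ≈ 3.2 units.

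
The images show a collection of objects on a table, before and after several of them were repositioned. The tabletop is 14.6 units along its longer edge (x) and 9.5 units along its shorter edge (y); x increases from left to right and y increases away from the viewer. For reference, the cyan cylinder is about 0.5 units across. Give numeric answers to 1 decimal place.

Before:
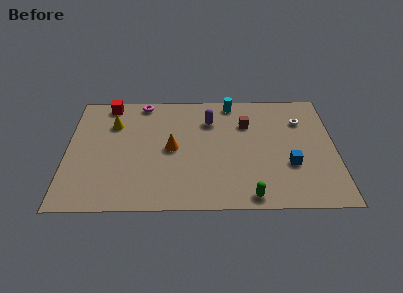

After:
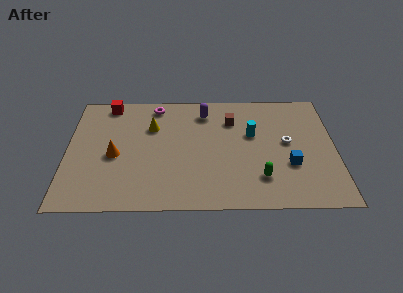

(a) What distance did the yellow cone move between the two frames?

2.1

From (2.5, 6.8) to (4.6, 6.5), the yellow cone covered √(2.1² + 0.3²) ≈ 2.1 units.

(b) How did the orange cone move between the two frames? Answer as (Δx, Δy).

(-3.1, -0.5)

The orange cone was at about (5.7, 4.7) and moved to about (2.6, 4.2).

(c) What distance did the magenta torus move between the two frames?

0.8

From (4.1, 8.6) to (4.8, 8.3), the magenta torus covered √(0.7² + 0.3²) ≈ 0.8 units.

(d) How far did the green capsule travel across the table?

1.5

From (9.9, 0.9) to (10.5, 2.3), the green capsule covered √(0.6² + 1.4²) ≈ 1.5 units.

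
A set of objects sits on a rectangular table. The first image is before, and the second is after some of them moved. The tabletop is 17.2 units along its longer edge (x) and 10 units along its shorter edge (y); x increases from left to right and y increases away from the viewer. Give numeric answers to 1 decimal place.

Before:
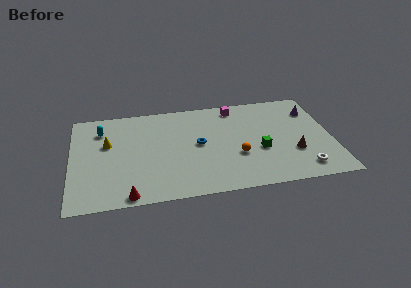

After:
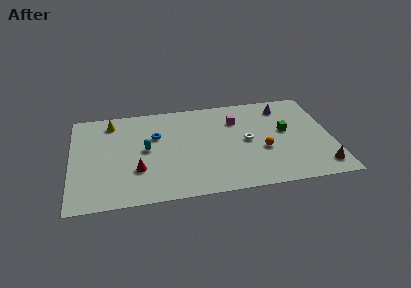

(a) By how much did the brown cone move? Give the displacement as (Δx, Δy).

(1.7, -1.7)

The brown cone was at about (14.6, 3.3) and moved to about (16.3, 1.6).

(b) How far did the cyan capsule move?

3.8

The cyan capsule moved from about (2.0, 7.7) to (4.9, 5.2), a distance of √(2.9² + 2.5²) ≈ 3.8.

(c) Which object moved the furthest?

the white torus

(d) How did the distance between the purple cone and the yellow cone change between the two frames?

-2.3

Before: roughly 13.8 units apart; after: 11.5. That's 2.3 units closer together.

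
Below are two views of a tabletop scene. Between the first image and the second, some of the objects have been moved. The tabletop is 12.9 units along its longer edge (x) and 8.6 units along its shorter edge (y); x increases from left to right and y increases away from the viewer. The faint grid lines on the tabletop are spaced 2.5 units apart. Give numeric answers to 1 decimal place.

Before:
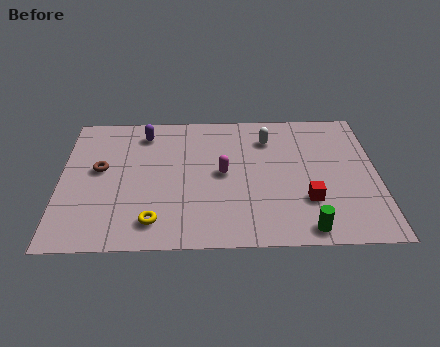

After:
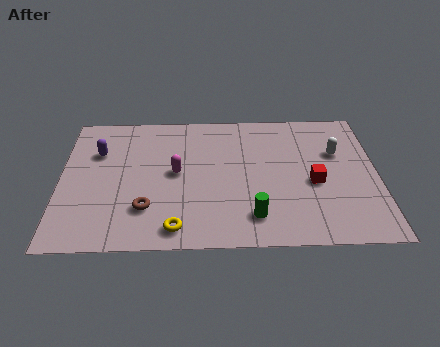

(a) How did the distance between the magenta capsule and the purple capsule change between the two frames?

-0.7

They were about 4.2 units apart before and 3.5 after — 0.7 units closer together.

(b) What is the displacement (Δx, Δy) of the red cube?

(0.3, 1.1)

From the two frames, the red cube sits at roughly (10.0, 2.6) before and (10.3, 3.7) after.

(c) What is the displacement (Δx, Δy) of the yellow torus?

(0.9, -0.4)

From the two frames, the yellow torus sits at roughly (3.8, 1.5) before and (4.7, 1.1) after.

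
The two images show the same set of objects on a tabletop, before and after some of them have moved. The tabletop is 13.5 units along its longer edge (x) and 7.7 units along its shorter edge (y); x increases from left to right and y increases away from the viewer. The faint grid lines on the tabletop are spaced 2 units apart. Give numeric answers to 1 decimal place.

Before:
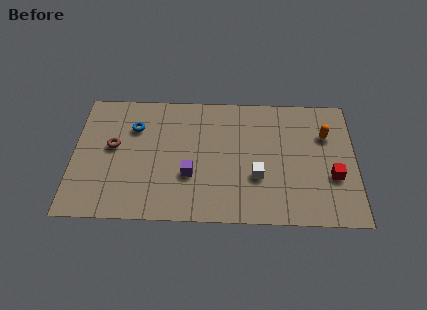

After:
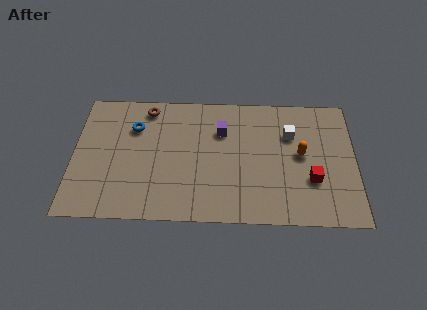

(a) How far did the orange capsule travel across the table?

1.7

The orange capsule moved from about (12.1, 5.3) to (10.9, 4.1), a distance of √(1.2² + 1.2²) ≈ 1.7.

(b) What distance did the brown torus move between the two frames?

2.9

From (1.9, 4.3) to (3.5, 6.7), the brown torus covered √(1.6² + 2.4²) ≈ 2.9 units.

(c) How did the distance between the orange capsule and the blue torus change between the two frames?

-1.1

They were about 9.2 units apart before and 8.1 after — 1.1 units closer together.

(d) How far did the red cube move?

1.0

The red cube moved from about (12.4, 2.8) to (11.4, 2.6), a distance of √(1.0² + 0.2²) ≈ 1.0.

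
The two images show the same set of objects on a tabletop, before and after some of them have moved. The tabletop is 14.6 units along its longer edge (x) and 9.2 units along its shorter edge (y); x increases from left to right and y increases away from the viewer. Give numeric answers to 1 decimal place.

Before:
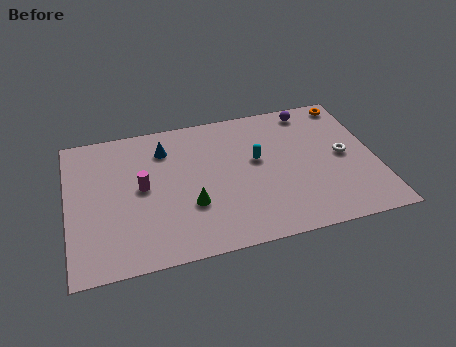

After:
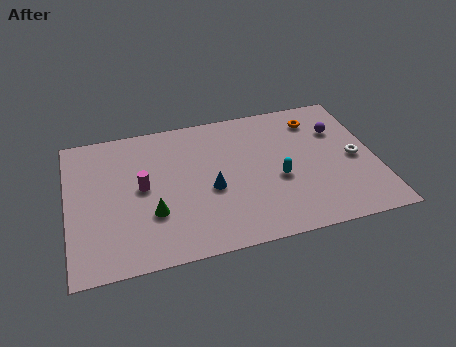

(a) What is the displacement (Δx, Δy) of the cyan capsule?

(0.9, -1.5)

The cyan capsule started near (9.0, 5.3) and ended near (9.9, 3.8).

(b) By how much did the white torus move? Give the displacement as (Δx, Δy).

(0.5, -0.3)

The white torus started near (13.1, 4.6) and ended near (13.6, 4.3).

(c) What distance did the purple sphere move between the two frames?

2.1

From (11.8, 8.1) to (13.0, 6.4), the purple sphere covered √(1.2² + 1.7²) ≈ 2.1 units.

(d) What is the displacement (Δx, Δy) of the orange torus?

(-1.7, -0.8)

The orange torus was at about (13.7, 8.2) and moved to about (12.0, 7.4).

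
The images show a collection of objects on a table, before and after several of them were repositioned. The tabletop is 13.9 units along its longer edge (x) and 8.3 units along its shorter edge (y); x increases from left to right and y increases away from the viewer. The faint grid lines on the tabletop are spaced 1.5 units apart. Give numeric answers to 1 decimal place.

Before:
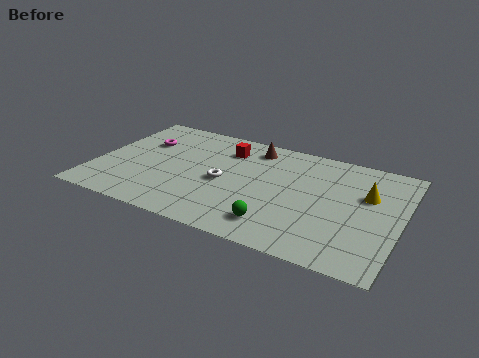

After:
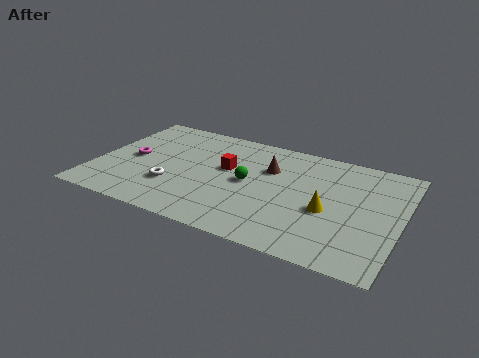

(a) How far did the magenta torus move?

1.5

The magenta torus moved from about (1.9, 5.6) to (1.6, 4.1), a distance of √(0.3² + 1.5²) ≈ 1.5.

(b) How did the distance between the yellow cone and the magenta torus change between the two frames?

-1.3

Before: roughly 10.4 units apart; after: 9.1. That's 1.3 units closer together.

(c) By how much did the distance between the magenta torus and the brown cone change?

+1.2

Before: roughly 5.2 units apart; after: 6.4. That's 1.2 units further apart.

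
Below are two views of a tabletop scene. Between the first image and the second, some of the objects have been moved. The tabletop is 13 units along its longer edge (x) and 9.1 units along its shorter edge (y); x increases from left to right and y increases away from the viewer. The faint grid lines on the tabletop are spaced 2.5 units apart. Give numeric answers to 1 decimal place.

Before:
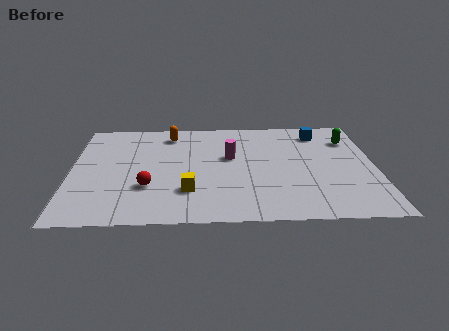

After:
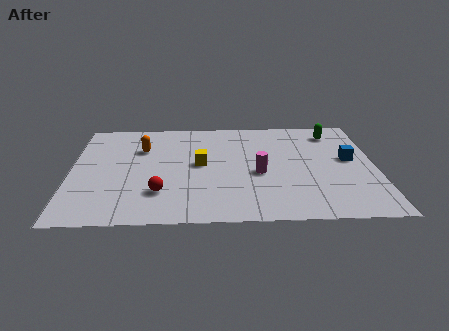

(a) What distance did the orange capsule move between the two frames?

1.8

The orange capsule was near (4.2, 7.6) before and (3.0, 6.3) after, so it travelled √(1.2² + 1.3²) ≈ 1.8 units.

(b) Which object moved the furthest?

the blue cube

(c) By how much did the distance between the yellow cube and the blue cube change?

-1.2

They were about 7.6 units apart before and 6.4 after — 1.2 units closer together.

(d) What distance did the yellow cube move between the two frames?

2.4

The yellow cube was near (5.0, 2.5) before and (5.5, 4.8) after, so it travelled √(0.5² + 2.3²) ≈ 2.4 units.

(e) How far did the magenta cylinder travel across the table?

1.9

The magenta cylinder moved from about (6.8, 5.4) to (8.0, 3.9), a distance of √(1.2² + 1.5²) ≈ 1.9.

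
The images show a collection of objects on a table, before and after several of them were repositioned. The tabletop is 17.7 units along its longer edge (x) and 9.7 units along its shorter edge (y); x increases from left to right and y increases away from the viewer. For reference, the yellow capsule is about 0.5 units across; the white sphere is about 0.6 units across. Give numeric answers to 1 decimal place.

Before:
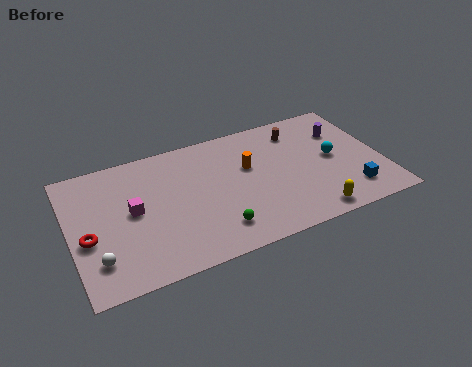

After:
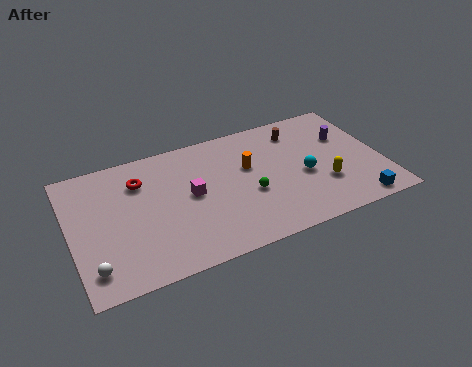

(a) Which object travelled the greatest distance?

the red torus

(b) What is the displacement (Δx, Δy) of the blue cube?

(0.2, -1.0)

From the two frames, the blue cube sits at roughly (15.6, 2.0) before and (15.8, 1.0) after.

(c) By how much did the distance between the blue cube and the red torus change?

-1.6

They were about 14.8 units apart before and 13.2 after — 1.6 units closer together.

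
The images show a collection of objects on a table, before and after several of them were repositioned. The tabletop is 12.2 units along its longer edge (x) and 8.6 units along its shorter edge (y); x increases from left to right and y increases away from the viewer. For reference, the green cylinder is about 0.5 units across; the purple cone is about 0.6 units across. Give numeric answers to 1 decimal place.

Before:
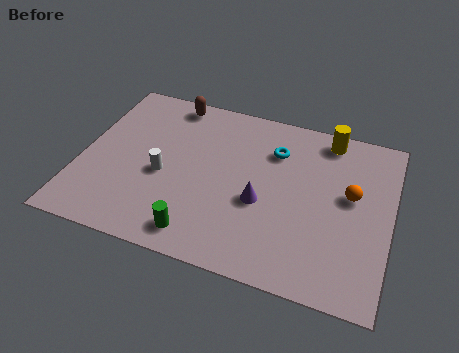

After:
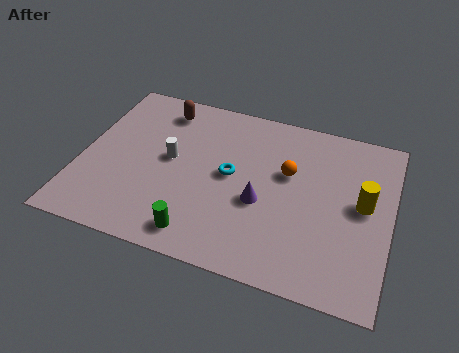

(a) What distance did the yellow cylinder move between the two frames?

3.4

From (9.5, 7.6) to (11.1, 4.6), the yellow cylinder covered √(1.6² + 3.0²) ≈ 3.4 units.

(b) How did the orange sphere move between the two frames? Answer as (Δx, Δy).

(-2.5, 0.4)

The orange sphere started near (10.6, 4.9) and ended near (8.1, 5.3).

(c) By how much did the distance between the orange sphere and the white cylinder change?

-2.7

They were about 7.4 units apart before and 4.7 after — 2.7 units closer together.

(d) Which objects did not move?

the purple cone and the green cylinder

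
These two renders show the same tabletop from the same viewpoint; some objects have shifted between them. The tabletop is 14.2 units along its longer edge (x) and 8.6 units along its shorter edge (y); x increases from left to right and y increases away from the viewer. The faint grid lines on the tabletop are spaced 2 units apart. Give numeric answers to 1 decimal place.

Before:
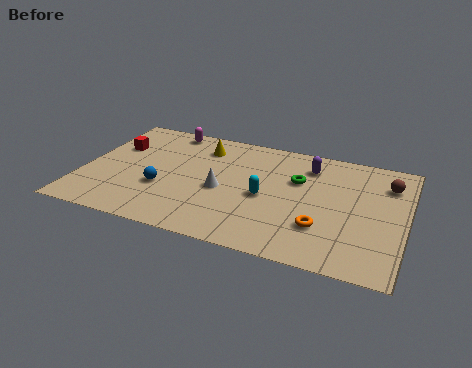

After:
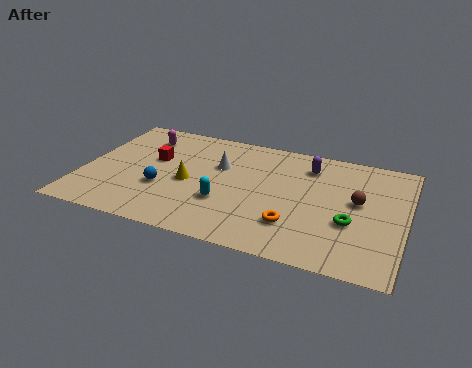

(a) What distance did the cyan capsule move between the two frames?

2.0

The cyan capsule was near (8.1, 3.9) before and (6.4, 2.9) after, so it travelled √(1.7² + 1.0²) ≈ 2.0 units.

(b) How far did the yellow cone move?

2.9

The yellow cone moved from about (5.0, 6.8) to (4.7, 3.9), a distance of √(0.3² + 2.9²) ≈ 2.9.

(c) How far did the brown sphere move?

2.1

From (13.3, 6.5) to (12.1, 4.8), the brown sphere covered √(1.2² + 1.7²) ≈ 2.1 units.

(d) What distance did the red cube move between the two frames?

1.9

From (1.2, 5.7) to (3.0, 5.2), the red cube covered √(1.8² + 0.5²) ≈ 1.9 units.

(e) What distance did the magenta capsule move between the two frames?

1.3

From (3.3, 7.7) to (2.3, 6.8), the magenta capsule covered √(1.0² + 0.9²) ≈ 1.3 units.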